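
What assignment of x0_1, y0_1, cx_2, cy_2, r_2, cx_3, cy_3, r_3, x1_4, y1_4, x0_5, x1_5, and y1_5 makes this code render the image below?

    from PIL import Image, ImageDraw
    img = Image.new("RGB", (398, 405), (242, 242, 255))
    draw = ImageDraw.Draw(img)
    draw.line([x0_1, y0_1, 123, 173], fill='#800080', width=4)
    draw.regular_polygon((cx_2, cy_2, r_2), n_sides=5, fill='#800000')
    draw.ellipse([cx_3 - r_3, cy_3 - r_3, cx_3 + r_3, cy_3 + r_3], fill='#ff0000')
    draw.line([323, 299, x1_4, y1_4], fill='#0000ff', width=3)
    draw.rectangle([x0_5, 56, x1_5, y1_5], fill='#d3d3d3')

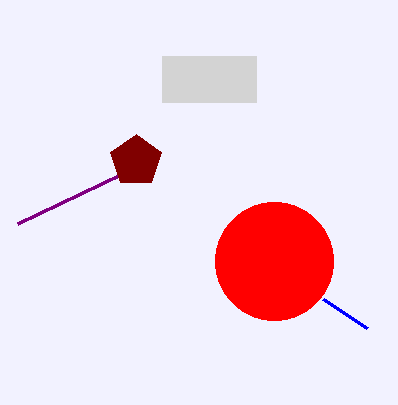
x0_1 = 18; y0_1 = 223; cx_2 = 136; cy_2 = 161; r_2 = 27; cx_3 = 274; cy_3 = 261; r_3 = 59; x1_4 = 367; y1_4 = 328; x0_5 = 162; x1_5 = 256; y1_5 = 102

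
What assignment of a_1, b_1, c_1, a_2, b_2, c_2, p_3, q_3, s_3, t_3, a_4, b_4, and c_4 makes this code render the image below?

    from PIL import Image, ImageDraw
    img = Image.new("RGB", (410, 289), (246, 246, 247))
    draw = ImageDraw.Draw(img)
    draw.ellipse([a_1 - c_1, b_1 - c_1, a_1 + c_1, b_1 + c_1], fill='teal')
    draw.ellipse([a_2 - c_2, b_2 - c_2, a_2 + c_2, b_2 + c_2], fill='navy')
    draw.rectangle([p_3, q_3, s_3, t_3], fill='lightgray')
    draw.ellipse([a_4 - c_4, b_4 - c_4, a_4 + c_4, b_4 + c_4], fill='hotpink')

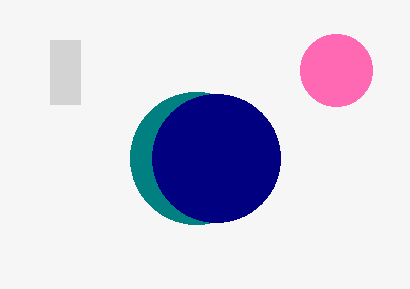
a_1 = 196
b_1 = 158
c_1 = 66
a_2 = 216
b_2 = 158
c_2 = 64
p_3 = 50
q_3 = 40
s_3 = 80
t_3 = 104
a_4 = 336
b_4 = 70
c_4 = 36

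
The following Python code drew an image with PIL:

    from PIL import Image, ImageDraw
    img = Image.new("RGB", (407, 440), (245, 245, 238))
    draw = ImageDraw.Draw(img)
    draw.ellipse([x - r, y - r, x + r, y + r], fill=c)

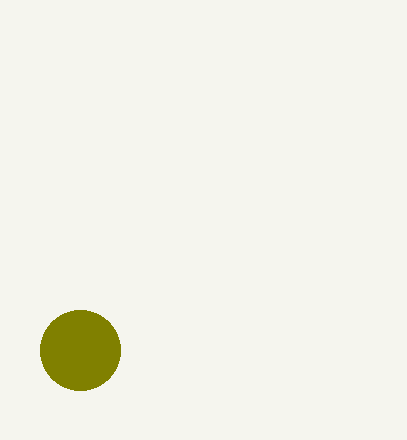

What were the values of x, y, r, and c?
x = 80
y = 350
r = 40
c = 'olive'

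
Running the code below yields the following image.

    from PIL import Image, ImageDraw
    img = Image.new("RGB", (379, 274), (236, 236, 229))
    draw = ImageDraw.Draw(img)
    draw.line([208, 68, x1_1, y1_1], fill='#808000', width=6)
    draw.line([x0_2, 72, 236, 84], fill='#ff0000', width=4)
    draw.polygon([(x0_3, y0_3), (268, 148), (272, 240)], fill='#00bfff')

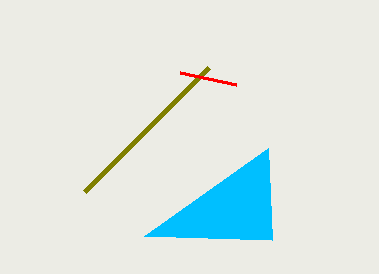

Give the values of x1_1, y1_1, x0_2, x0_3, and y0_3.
x1_1 = 84; y1_1 = 192; x0_2 = 180; x0_3 = 144; y0_3 = 236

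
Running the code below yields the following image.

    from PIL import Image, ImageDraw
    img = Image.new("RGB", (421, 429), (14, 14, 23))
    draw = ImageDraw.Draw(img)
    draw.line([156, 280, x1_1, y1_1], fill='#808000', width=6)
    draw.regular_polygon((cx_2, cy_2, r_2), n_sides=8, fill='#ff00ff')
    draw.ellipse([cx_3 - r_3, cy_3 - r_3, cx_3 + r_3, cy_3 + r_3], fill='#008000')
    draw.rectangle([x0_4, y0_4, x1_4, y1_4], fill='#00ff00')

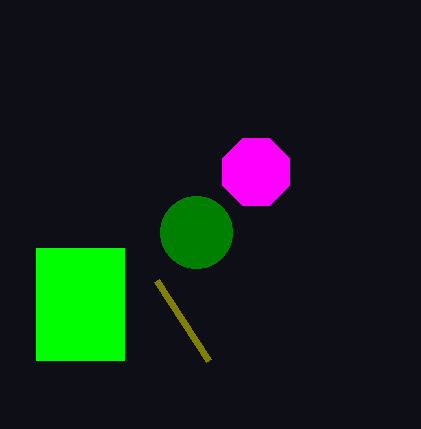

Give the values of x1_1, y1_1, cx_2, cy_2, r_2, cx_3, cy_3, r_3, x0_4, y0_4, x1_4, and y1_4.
x1_1 = 208; y1_1 = 360; cx_2 = 256; cy_2 = 172; r_2 = 36; cx_3 = 196; cy_3 = 232; r_3 = 36; x0_4 = 36; y0_4 = 248; x1_4 = 124; y1_4 = 360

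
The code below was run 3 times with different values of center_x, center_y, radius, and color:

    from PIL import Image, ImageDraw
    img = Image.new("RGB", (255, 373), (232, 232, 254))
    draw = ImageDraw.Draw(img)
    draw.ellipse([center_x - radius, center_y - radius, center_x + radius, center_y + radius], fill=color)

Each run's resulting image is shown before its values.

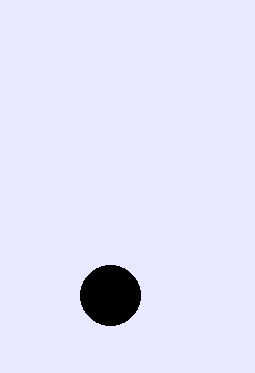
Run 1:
center_x = 110, center_y = 295, radius = 30, color = 'black'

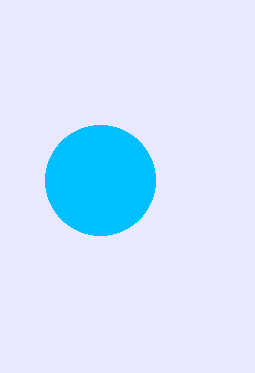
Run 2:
center_x = 100, center_y = 180, radius = 55, color = 'deepskyblue'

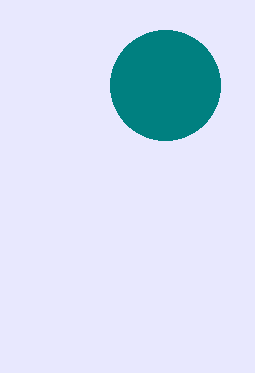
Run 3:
center_x = 165
center_y = 85
radius = 55
color = 'teal'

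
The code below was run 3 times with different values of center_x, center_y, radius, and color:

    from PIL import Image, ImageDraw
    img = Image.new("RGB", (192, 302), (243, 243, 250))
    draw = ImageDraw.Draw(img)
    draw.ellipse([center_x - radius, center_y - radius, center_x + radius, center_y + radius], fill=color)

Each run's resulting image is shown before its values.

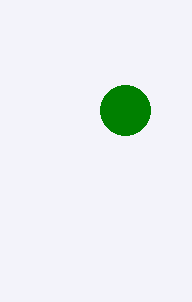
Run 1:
center_x = 125; center_y = 110; radius = 25; color = 'green'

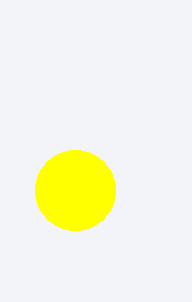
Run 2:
center_x = 75, center_y = 190, radius = 40, color = 'yellow'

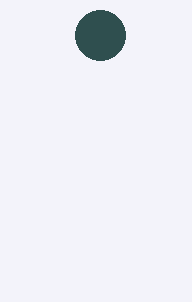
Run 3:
center_x = 100; center_y = 35; radius = 25; color = 'darkslategray'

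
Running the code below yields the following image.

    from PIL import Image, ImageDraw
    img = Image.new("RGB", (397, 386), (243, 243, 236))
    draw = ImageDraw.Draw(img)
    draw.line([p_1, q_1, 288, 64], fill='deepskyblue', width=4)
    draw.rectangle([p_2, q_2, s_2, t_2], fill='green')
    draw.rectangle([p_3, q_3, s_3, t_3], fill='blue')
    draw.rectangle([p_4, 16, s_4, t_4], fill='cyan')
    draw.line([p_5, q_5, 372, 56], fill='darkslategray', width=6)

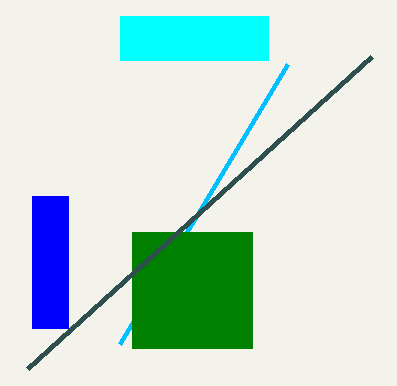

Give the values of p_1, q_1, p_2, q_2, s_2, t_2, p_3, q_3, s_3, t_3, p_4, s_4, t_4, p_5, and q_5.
p_1 = 120
q_1 = 344
p_2 = 132
q_2 = 232
s_2 = 252
t_2 = 348
p_3 = 32
q_3 = 196
s_3 = 68
t_3 = 328
p_4 = 120
s_4 = 268
t_4 = 60
p_5 = 28
q_5 = 368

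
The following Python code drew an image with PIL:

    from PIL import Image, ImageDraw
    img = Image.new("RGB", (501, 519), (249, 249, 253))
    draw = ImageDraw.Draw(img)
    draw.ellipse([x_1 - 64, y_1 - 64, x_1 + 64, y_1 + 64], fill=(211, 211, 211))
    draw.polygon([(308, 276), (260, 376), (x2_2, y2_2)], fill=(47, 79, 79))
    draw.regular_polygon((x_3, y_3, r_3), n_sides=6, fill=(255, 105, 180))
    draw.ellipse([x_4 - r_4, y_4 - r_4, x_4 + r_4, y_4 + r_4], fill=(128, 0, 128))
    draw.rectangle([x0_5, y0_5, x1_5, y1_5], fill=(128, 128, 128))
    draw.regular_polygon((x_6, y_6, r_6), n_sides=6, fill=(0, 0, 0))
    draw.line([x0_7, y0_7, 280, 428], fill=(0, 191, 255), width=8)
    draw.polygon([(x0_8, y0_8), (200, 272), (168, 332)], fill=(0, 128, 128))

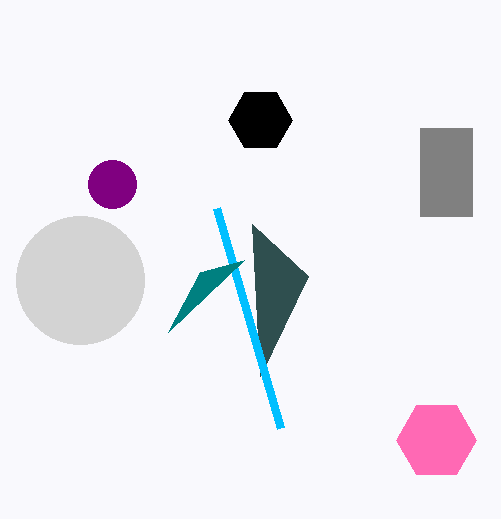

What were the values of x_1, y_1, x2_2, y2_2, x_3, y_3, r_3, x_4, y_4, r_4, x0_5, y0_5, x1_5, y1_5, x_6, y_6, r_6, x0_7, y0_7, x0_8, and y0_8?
x_1 = 80; y_1 = 280; x2_2 = 252; y2_2 = 224; x_3 = 436; y_3 = 440; r_3 = 40; x_4 = 112; y_4 = 184; r_4 = 24; x0_5 = 420; y0_5 = 128; x1_5 = 472; y1_5 = 216; x_6 = 260; y_6 = 120; r_6 = 32; x0_7 = 216; y0_7 = 208; x0_8 = 244; y0_8 = 260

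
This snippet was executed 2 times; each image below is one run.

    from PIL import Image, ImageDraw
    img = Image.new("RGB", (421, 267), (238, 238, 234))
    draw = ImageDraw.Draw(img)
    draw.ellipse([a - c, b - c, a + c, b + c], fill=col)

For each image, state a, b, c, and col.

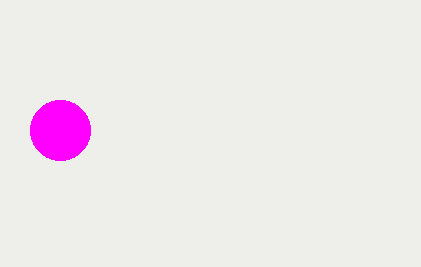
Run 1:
a = 60, b = 130, c = 30, col = 'magenta'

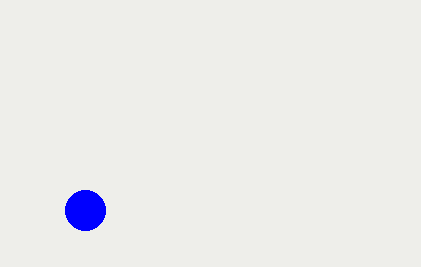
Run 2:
a = 85, b = 210, c = 20, col = 'blue'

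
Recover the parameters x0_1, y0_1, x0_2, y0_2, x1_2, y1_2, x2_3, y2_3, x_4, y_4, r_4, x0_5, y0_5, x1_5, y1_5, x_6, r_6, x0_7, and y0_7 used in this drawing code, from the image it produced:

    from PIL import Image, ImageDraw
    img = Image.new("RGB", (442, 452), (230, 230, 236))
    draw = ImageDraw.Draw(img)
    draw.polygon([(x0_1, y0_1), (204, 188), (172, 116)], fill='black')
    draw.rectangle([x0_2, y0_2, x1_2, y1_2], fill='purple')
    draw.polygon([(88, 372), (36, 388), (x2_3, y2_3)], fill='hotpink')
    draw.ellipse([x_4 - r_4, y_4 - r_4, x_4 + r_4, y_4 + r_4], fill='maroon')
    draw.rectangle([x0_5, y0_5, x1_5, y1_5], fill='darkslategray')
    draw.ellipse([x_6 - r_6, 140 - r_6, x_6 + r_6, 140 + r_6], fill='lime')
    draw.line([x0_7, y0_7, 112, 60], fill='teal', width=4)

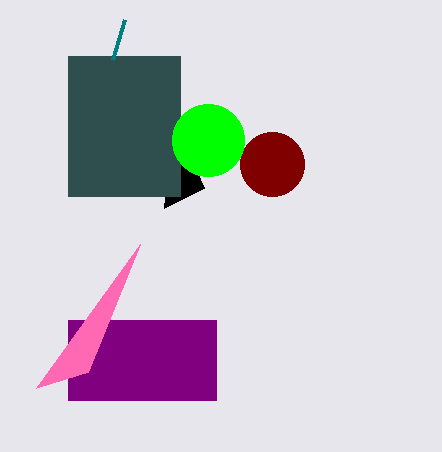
x0_1 = 164; y0_1 = 208; x0_2 = 68; y0_2 = 320; x1_2 = 216; y1_2 = 400; x2_3 = 140; y2_3 = 244; x_4 = 272; y_4 = 164; r_4 = 32; x0_5 = 68; y0_5 = 56; x1_5 = 180; y1_5 = 196; x_6 = 208; r_6 = 36; x0_7 = 124; y0_7 = 20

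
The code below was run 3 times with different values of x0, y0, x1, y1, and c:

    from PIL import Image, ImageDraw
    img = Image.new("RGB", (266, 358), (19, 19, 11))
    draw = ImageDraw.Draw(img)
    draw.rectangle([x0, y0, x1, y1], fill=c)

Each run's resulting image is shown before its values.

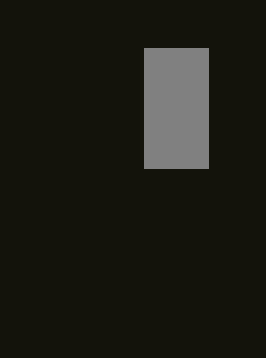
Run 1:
x0 = 144; y0 = 48; x1 = 208; y1 = 168; c = 'gray'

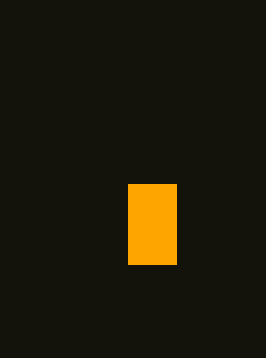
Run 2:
x0 = 128
y0 = 184
x1 = 176
y1 = 264
c = 'orange'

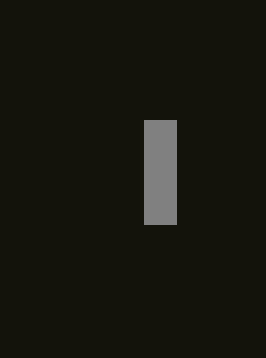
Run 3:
x0 = 144; y0 = 120; x1 = 176; y1 = 224; c = 'gray'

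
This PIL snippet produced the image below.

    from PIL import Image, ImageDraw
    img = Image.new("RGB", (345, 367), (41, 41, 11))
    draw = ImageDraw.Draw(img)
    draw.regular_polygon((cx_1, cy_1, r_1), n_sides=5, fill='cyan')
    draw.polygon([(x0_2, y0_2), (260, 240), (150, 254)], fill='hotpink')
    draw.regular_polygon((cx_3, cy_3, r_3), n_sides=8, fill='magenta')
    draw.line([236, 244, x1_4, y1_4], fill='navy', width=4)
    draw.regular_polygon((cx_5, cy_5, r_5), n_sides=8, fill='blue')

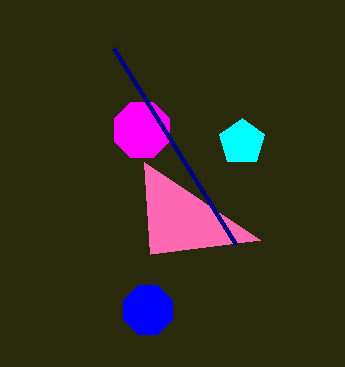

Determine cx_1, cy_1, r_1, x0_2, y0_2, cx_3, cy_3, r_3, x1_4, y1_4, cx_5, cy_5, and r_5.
cx_1 = 242
cy_1 = 142
r_1 = 24
x0_2 = 144
y0_2 = 162
cx_3 = 142
cy_3 = 130
r_3 = 30
x1_4 = 114
y1_4 = 48
cx_5 = 148
cy_5 = 310
r_5 = 26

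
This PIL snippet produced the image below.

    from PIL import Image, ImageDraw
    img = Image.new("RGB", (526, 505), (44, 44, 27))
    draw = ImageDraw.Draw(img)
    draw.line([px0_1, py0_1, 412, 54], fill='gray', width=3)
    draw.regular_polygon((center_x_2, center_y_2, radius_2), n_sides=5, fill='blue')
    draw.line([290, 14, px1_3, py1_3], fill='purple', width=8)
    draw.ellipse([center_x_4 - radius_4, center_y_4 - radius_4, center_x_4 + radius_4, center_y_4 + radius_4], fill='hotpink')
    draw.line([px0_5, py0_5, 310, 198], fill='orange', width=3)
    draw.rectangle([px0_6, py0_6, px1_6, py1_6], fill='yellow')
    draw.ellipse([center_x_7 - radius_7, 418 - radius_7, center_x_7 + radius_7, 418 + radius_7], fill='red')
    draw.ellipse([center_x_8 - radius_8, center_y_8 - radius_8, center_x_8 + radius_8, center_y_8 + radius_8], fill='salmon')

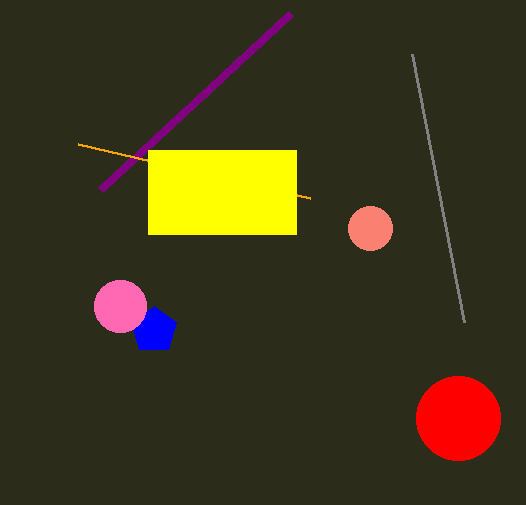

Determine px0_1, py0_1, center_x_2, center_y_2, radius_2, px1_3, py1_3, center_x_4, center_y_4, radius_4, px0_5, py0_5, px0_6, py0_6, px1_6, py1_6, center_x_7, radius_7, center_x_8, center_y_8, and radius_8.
px0_1 = 464, py0_1 = 322, center_x_2 = 154, center_y_2 = 330, radius_2 = 24, px1_3 = 100, py1_3 = 190, center_x_4 = 120, center_y_4 = 306, radius_4 = 26, px0_5 = 78, py0_5 = 144, px0_6 = 148, py0_6 = 150, px1_6 = 296, py1_6 = 234, center_x_7 = 458, radius_7 = 42, center_x_8 = 370, center_y_8 = 228, radius_8 = 22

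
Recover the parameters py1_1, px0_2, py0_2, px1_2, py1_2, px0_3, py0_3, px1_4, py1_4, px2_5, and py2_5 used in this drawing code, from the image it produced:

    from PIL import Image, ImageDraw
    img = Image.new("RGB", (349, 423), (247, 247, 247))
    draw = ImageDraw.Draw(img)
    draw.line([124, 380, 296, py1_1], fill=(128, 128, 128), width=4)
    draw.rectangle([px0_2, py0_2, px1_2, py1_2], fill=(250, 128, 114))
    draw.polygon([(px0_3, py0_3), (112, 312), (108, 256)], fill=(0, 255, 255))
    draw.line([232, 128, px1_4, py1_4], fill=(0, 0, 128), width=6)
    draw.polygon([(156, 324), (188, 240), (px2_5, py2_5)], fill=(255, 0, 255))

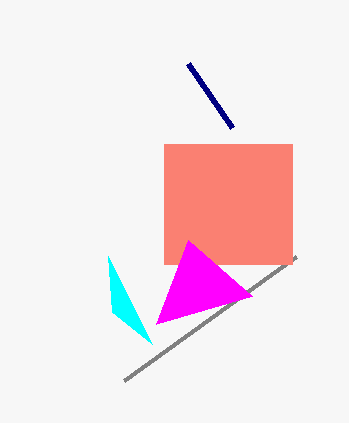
py1_1 = 256; px0_2 = 164; py0_2 = 144; px1_2 = 292; py1_2 = 264; px0_3 = 152; py0_3 = 344; px1_4 = 188; py1_4 = 64; px2_5 = 252; py2_5 = 296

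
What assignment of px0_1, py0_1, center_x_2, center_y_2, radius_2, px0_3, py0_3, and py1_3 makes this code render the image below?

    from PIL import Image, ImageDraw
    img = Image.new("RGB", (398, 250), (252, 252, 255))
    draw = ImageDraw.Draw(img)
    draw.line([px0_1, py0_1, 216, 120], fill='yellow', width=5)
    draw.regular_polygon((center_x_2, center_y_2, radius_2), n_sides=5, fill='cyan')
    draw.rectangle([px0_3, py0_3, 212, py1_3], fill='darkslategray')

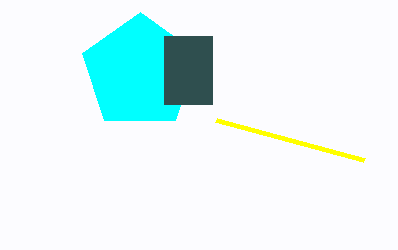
px0_1 = 364
py0_1 = 160
center_x_2 = 140
center_y_2 = 72
radius_2 = 60
px0_3 = 164
py0_3 = 36
py1_3 = 104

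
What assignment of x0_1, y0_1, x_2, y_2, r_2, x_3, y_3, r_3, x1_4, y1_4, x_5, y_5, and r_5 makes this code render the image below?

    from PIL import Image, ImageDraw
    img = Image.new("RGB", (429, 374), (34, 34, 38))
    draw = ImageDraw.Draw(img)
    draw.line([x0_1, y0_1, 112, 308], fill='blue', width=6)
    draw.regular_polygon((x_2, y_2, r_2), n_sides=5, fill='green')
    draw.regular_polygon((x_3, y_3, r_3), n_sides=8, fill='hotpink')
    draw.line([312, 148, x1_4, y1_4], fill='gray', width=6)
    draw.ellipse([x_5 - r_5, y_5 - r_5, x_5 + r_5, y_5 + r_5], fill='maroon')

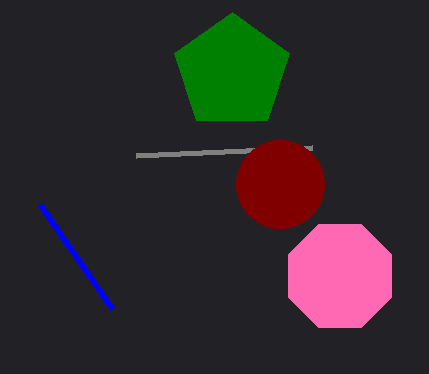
x0_1 = 40, y0_1 = 204, x_2 = 232, y_2 = 72, r_2 = 60, x_3 = 340, y_3 = 276, r_3 = 56, x1_4 = 136, y1_4 = 156, x_5 = 280, y_5 = 184, r_5 = 44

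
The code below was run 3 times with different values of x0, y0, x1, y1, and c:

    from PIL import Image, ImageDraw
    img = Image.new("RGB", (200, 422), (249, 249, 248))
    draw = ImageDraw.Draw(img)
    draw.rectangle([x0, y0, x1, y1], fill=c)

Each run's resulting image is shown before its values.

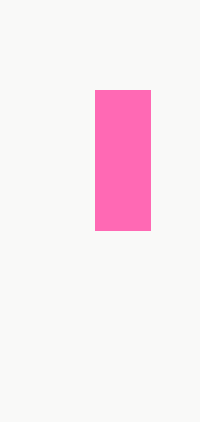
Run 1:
x0 = 95, y0 = 90, x1 = 150, y1 = 230, c = 'hotpink'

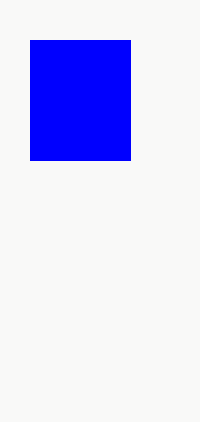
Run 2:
x0 = 30; y0 = 40; x1 = 130; y1 = 160; c = 'blue'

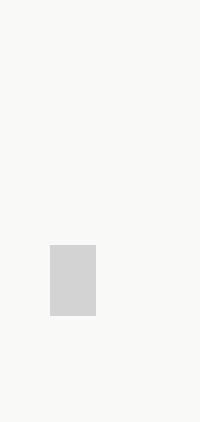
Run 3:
x0 = 50, y0 = 245, x1 = 95, y1 = 315, c = 'lightgray'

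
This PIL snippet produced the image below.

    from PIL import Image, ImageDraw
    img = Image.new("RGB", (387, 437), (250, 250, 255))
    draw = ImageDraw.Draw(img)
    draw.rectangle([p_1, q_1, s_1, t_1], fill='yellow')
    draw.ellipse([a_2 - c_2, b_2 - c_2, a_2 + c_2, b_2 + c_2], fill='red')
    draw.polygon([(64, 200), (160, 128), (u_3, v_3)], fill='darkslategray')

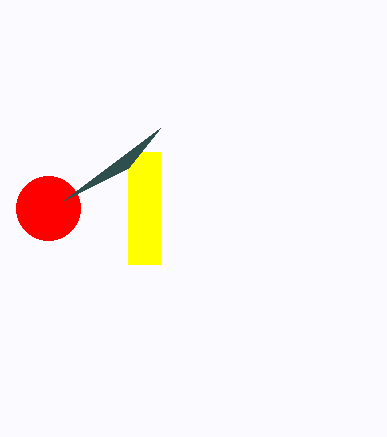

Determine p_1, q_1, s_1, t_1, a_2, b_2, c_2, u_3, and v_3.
p_1 = 128
q_1 = 152
s_1 = 160
t_1 = 264
a_2 = 48
b_2 = 208
c_2 = 32
u_3 = 128
v_3 = 168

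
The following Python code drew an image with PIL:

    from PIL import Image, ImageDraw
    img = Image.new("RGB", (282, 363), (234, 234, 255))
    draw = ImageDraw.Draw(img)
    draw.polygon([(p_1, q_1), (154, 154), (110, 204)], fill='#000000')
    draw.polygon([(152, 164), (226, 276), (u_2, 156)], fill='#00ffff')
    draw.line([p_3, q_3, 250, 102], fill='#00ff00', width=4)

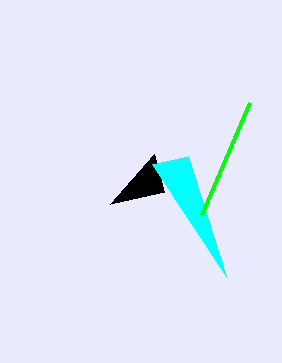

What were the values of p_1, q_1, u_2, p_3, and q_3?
p_1 = 164
q_1 = 192
u_2 = 188
p_3 = 202
q_3 = 214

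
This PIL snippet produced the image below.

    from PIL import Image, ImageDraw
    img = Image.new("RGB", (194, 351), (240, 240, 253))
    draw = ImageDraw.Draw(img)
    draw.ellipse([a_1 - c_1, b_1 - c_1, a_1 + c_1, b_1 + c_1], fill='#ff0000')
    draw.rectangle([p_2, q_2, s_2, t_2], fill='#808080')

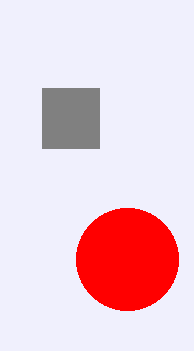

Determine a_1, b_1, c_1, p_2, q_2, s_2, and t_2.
a_1 = 127
b_1 = 259
c_1 = 51
p_2 = 42
q_2 = 88
s_2 = 99
t_2 = 148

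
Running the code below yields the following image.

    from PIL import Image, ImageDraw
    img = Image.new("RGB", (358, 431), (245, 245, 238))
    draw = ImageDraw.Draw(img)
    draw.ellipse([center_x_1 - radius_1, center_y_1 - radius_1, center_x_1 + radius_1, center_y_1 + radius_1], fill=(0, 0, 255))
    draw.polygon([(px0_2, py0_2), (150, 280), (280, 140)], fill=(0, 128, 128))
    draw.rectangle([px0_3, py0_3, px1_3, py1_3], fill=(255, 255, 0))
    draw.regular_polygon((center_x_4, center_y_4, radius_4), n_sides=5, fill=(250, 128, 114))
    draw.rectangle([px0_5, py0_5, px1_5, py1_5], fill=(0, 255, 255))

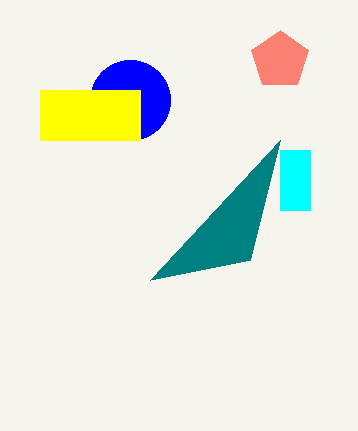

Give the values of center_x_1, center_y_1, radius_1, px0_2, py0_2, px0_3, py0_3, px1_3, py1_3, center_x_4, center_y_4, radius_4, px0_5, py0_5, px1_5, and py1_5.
center_x_1 = 130, center_y_1 = 100, radius_1 = 40, px0_2 = 250, py0_2 = 260, px0_3 = 40, py0_3 = 90, px1_3 = 140, py1_3 = 140, center_x_4 = 280, center_y_4 = 60, radius_4 = 30, px0_5 = 280, py0_5 = 150, px1_5 = 310, py1_5 = 210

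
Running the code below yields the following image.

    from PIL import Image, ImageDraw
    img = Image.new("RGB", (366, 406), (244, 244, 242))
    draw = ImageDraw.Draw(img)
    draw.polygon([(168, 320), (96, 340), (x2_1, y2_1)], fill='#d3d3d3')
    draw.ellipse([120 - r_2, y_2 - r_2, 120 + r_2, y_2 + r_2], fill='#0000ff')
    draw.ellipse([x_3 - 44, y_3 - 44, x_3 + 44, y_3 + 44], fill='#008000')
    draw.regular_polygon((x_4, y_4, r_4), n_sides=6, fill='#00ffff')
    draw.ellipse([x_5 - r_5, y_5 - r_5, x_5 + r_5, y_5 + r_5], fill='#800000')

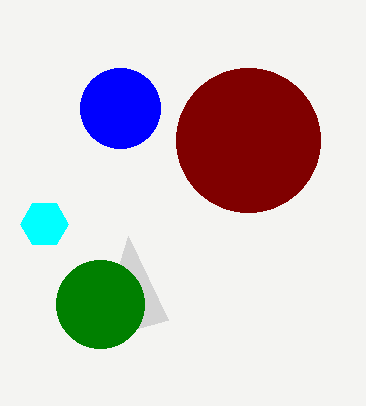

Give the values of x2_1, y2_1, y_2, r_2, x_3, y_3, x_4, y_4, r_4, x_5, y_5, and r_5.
x2_1 = 128, y2_1 = 236, y_2 = 108, r_2 = 40, x_3 = 100, y_3 = 304, x_4 = 44, y_4 = 224, r_4 = 24, x_5 = 248, y_5 = 140, r_5 = 72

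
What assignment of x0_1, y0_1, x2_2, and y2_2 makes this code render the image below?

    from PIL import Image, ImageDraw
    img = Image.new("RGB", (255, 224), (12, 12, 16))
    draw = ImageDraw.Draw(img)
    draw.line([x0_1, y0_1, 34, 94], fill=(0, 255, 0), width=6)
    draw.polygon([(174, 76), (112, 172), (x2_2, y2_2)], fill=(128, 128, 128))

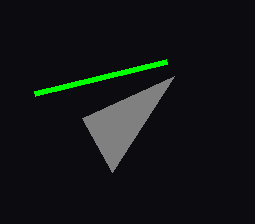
x0_1 = 166
y0_1 = 62
x2_2 = 82
y2_2 = 118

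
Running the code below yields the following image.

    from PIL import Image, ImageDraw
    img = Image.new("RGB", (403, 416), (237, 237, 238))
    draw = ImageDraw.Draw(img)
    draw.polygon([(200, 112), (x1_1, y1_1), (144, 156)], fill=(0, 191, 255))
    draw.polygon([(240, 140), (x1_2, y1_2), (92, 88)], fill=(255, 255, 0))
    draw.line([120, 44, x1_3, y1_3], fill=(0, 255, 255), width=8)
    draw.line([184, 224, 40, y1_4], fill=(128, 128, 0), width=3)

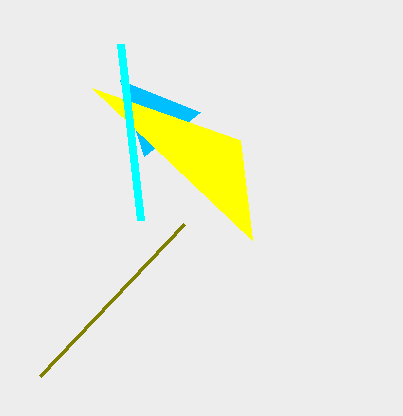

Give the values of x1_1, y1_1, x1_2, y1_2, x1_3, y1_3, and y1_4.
x1_1 = 120
y1_1 = 80
x1_2 = 252
y1_2 = 240
x1_3 = 140
y1_3 = 220
y1_4 = 376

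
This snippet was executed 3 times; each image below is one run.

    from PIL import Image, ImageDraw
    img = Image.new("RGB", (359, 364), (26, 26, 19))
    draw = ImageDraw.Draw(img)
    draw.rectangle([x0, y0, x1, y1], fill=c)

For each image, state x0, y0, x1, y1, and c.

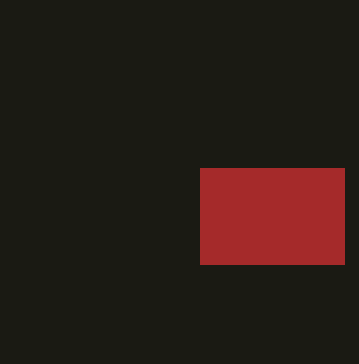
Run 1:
x0 = 200
y0 = 168
x1 = 344
y1 = 264
c = 'brown'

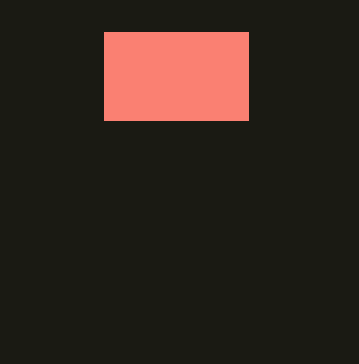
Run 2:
x0 = 104, y0 = 32, x1 = 248, y1 = 120, c = 'salmon'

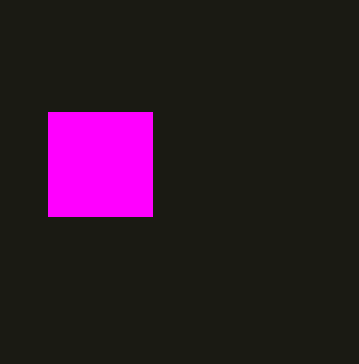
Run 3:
x0 = 48
y0 = 112
x1 = 152
y1 = 216
c = 'magenta'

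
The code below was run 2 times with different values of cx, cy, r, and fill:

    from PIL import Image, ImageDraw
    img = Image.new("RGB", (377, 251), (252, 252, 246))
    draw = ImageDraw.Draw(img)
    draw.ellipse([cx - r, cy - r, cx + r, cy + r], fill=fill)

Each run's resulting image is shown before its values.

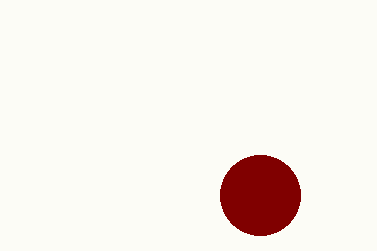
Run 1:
cx = 260
cy = 195
r = 40
fill = 'maroon'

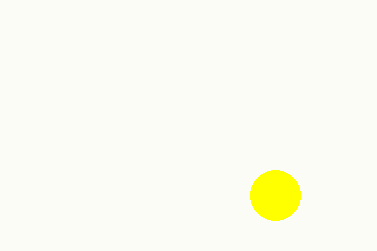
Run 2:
cx = 275
cy = 195
r = 25
fill = 'yellow'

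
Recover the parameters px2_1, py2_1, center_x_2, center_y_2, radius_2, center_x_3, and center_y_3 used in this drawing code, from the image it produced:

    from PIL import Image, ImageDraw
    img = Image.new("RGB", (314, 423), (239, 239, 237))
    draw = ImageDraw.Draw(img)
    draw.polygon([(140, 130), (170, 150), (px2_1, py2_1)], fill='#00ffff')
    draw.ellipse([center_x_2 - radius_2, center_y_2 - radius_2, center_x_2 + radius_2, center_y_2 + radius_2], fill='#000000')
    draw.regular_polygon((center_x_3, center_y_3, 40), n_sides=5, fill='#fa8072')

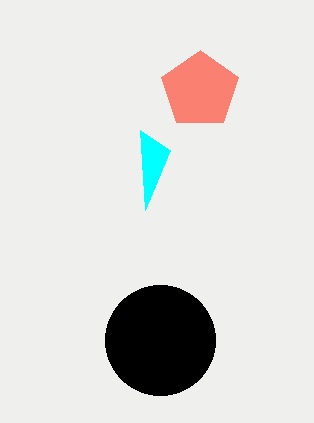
px2_1 = 145; py2_1 = 210; center_x_2 = 160; center_y_2 = 340; radius_2 = 55; center_x_3 = 200; center_y_3 = 90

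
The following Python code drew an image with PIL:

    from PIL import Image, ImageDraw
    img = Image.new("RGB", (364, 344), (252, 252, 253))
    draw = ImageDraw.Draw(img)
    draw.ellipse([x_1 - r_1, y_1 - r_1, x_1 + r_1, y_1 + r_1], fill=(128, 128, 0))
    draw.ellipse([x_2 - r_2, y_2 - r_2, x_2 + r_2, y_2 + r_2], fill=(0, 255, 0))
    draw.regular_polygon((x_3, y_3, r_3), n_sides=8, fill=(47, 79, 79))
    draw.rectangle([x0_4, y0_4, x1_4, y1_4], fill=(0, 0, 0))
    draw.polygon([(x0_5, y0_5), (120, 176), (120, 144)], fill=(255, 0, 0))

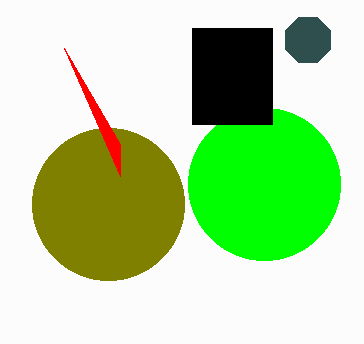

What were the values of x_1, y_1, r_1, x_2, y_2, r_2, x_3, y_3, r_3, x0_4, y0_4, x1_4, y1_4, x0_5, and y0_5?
x_1 = 108; y_1 = 204; r_1 = 76; x_2 = 264; y_2 = 184; r_2 = 76; x_3 = 308; y_3 = 40; r_3 = 24; x0_4 = 192; y0_4 = 28; x1_4 = 272; y1_4 = 124; x0_5 = 64; y0_5 = 48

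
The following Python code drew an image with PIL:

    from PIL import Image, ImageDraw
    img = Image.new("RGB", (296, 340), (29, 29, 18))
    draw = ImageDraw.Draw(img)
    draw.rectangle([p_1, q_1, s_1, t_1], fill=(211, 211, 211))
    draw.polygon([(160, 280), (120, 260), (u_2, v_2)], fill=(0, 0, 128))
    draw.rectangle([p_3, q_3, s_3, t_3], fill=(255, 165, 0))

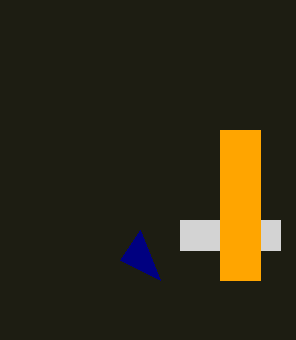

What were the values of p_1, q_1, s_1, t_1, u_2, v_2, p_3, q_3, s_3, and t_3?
p_1 = 180; q_1 = 220; s_1 = 280; t_1 = 250; u_2 = 140; v_2 = 230; p_3 = 220; q_3 = 130; s_3 = 260; t_3 = 280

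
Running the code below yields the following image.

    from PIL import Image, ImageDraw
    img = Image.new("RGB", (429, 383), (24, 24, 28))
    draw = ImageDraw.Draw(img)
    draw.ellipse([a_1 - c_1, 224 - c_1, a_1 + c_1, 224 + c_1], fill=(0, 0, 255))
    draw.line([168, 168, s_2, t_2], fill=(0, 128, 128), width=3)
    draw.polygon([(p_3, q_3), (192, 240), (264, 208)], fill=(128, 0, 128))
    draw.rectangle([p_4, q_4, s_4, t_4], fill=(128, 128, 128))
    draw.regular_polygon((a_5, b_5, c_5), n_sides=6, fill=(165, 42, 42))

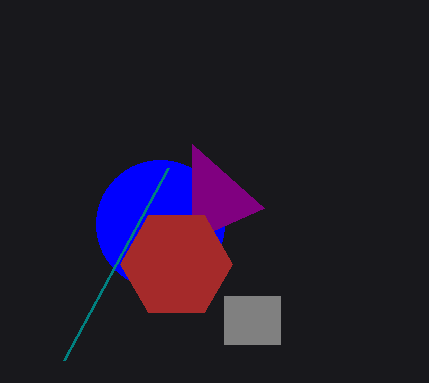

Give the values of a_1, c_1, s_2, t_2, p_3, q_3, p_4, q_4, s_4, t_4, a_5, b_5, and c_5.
a_1 = 160
c_1 = 64
s_2 = 64
t_2 = 360
p_3 = 192
q_3 = 144
p_4 = 224
q_4 = 296
s_4 = 280
t_4 = 344
a_5 = 176
b_5 = 264
c_5 = 56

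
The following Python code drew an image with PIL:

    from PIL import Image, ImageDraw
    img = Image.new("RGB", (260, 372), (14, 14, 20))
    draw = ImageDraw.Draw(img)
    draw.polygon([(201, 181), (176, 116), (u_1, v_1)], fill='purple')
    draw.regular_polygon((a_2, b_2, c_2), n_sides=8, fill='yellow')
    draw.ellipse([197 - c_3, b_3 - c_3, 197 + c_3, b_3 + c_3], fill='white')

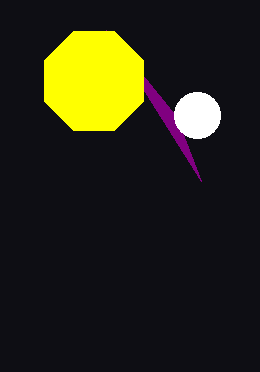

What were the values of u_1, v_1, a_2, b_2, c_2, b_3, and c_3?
u_1 = 106; v_1 = 30; a_2 = 94; b_2 = 81; c_2 = 54; b_3 = 115; c_3 = 23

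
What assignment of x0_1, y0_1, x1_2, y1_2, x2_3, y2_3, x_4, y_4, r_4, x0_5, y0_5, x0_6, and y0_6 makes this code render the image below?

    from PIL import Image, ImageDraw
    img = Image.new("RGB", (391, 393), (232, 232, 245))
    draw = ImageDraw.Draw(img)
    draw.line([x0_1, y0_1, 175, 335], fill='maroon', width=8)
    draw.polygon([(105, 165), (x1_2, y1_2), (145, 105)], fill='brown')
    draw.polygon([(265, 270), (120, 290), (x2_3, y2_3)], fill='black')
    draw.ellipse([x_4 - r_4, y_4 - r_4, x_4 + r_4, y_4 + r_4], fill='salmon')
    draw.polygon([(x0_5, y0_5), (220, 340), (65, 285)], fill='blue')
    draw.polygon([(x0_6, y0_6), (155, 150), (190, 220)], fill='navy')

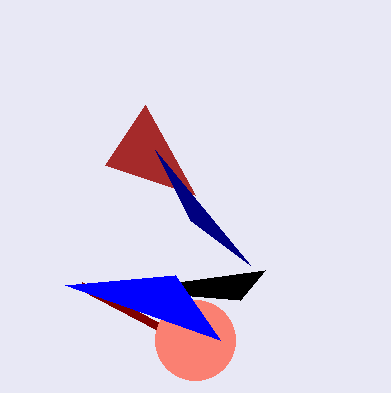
x0_1 = 80, y0_1 = 285, x1_2 = 195, y1_2 = 195, x2_3 = 240, y2_3 = 300, x_4 = 195, y_4 = 340, r_4 = 40, x0_5 = 175, y0_5 = 275, x0_6 = 250, y0_6 = 265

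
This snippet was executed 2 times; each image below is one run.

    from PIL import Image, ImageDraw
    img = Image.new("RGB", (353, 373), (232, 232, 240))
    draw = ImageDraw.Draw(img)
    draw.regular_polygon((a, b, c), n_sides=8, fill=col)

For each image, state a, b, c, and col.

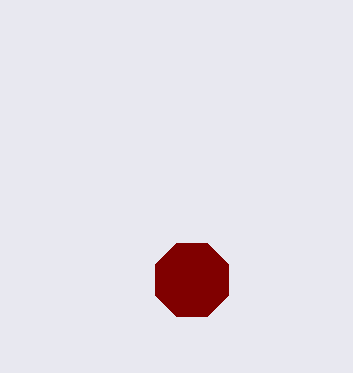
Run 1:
a = 192; b = 280; c = 40; col = 'maroon'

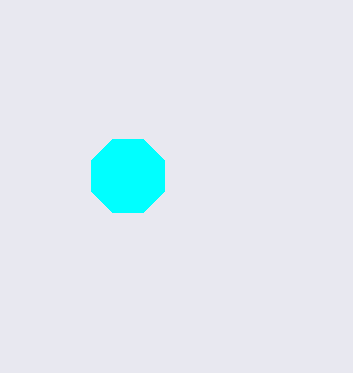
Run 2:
a = 128, b = 176, c = 40, col = 'cyan'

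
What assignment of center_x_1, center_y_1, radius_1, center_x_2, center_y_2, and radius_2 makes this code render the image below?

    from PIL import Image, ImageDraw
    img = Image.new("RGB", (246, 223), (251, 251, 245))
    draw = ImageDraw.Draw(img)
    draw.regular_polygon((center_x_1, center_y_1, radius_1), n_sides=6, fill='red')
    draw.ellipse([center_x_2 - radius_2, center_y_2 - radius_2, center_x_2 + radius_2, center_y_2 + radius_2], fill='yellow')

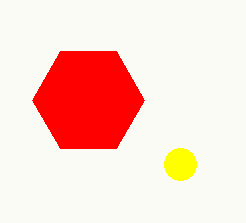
center_x_1 = 88, center_y_1 = 100, radius_1 = 56, center_x_2 = 180, center_y_2 = 164, radius_2 = 16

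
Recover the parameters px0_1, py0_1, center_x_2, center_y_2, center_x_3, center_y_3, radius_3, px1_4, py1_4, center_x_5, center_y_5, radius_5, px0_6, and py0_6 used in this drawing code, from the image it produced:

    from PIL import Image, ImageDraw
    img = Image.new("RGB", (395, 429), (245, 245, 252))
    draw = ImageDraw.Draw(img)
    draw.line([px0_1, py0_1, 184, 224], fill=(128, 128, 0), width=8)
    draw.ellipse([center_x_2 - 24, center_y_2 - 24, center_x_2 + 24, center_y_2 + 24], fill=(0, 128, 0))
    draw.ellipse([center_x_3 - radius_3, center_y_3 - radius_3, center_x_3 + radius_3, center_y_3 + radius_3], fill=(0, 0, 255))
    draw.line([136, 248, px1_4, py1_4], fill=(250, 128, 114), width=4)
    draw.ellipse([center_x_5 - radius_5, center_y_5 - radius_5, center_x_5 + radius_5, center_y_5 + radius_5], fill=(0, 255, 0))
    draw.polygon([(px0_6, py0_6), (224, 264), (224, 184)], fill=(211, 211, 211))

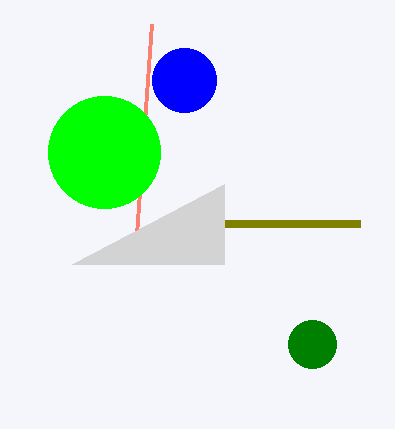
px0_1 = 360
py0_1 = 224
center_x_2 = 312
center_y_2 = 344
center_x_3 = 184
center_y_3 = 80
radius_3 = 32
px1_4 = 152
py1_4 = 24
center_x_5 = 104
center_y_5 = 152
radius_5 = 56
px0_6 = 72
py0_6 = 264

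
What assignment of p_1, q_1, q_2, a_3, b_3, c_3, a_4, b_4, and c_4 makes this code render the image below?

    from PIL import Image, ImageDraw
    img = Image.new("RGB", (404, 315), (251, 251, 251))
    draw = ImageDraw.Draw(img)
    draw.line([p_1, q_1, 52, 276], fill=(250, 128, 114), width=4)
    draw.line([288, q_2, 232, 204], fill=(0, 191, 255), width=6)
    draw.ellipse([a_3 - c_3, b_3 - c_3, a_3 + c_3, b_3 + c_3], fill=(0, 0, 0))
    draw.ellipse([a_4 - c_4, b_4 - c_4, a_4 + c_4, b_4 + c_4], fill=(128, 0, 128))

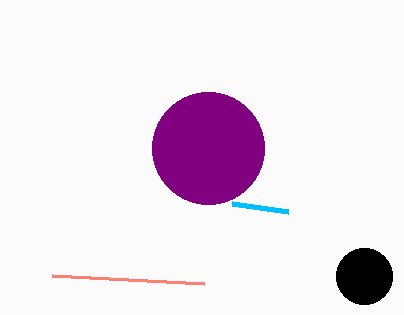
p_1 = 204; q_1 = 284; q_2 = 212; a_3 = 364; b_3 = 276; c_3 = 28; a_4 = 208; b_4 = 148; c_4 = 56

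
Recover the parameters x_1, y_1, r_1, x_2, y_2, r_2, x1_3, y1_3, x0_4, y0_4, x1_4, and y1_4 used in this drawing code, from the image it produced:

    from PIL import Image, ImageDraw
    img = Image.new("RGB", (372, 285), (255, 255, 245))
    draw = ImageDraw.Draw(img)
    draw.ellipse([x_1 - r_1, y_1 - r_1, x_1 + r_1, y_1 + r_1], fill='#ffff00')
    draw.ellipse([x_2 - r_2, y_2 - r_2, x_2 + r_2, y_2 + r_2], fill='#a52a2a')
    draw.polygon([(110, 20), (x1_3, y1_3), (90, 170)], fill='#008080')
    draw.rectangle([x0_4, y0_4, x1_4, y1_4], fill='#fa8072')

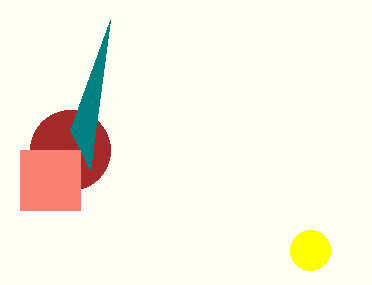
x_1 = 310, y_1 = 250, r_1 = 20, x_2 = 70, y_2 = 150, r_2 = 40, x1_3 = 70, y1_3 = 130, x0_4 = 20, y0_4 = 150, x1_4 = 80, y1_4 = 210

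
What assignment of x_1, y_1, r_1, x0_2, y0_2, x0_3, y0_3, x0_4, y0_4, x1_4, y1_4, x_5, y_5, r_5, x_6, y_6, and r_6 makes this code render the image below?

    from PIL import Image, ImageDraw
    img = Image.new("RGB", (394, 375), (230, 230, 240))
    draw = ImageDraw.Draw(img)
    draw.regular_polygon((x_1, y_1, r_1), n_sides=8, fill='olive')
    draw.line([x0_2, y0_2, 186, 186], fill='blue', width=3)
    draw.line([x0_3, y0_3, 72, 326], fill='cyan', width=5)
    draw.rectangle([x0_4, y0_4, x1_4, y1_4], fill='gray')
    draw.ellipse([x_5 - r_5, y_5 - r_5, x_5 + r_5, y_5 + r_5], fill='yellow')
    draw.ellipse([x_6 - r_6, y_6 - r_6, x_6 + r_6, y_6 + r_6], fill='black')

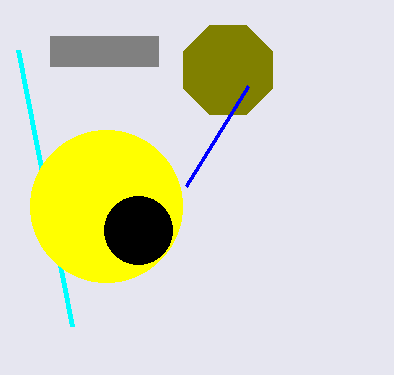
x_1 = 228; y_1 = 70; r_1 = 48; x0_2 = 248; y0_2 = 86; x0_3 = 18; y0_3 = 50; x0_4 = 50; y0_4 = 36; x1_4 = 158; y1_4 = 66; x_5 = 106; y_5 = 206; r_5 = 76; x_6 = 138; y_6 = 230; r_6 = 34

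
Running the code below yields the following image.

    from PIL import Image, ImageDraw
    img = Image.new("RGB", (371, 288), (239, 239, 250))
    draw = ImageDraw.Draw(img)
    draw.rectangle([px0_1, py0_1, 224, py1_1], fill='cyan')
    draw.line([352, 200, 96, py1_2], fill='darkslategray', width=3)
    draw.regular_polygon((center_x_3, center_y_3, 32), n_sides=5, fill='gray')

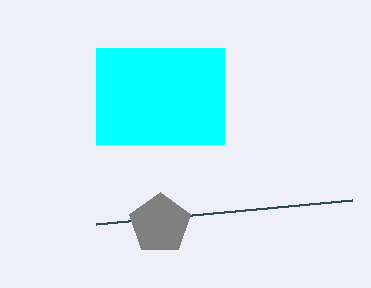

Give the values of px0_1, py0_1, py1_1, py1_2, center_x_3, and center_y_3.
px0_1 = 96, py0_1 = 48, py1_1 = 144, py1_2 = 224, center_x_3 = 160, center_y_3 = 224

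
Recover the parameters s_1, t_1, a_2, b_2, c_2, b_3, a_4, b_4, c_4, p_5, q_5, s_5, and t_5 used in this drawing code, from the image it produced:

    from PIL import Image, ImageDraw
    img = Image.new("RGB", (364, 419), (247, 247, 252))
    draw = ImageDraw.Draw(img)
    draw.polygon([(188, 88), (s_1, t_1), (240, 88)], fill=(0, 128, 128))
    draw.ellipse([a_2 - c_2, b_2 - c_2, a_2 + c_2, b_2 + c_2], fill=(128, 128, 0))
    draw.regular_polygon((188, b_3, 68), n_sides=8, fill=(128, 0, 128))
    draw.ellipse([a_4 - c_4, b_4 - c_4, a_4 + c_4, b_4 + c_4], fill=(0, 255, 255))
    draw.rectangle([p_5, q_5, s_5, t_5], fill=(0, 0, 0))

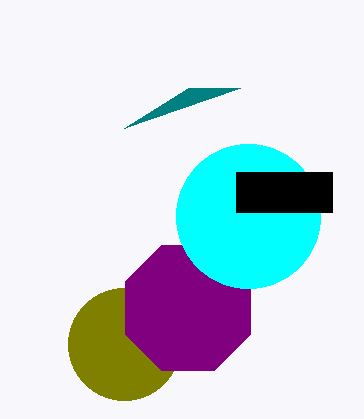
s_1 = 124; t_1 = 128; a_2 = 124; b_2 = 344; c_2 = 56; b_3 = 308; a_4 = 248; b_4 = 216; c_4 = 72; p_5 = 236; q_5 = 172; s_5 = 332; t_5 = 212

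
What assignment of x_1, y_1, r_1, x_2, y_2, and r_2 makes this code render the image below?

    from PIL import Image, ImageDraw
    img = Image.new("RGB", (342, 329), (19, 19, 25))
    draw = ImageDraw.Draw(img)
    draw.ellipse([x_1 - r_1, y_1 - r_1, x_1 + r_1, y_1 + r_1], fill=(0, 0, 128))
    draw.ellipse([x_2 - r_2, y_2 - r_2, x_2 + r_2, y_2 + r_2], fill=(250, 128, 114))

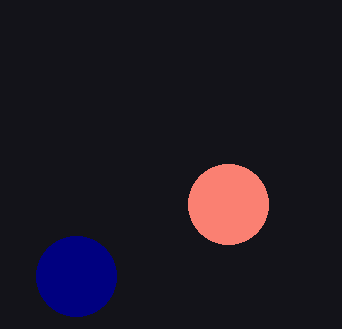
x_1 = 76; y_1 = 276; r_1 = 40; x_2 = 228; y_2 = 204; r_2 = 40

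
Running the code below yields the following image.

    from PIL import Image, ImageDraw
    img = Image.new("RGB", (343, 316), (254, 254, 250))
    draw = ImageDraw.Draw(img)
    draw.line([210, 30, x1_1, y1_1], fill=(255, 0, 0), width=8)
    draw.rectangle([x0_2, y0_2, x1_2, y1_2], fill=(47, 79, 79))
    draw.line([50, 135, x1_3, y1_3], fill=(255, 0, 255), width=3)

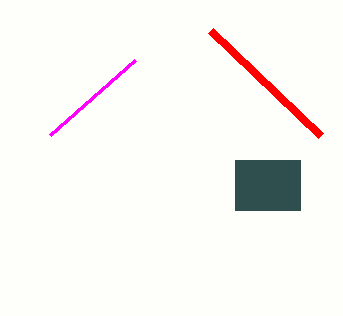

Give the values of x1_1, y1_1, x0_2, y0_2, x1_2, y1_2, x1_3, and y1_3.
x1_1 = 320
y1_1 = 135
x0_2 = 235
y0_2 = 160
x1_2 = 300
y1_2 = 210
x1_3 = 135
y1_3 = 60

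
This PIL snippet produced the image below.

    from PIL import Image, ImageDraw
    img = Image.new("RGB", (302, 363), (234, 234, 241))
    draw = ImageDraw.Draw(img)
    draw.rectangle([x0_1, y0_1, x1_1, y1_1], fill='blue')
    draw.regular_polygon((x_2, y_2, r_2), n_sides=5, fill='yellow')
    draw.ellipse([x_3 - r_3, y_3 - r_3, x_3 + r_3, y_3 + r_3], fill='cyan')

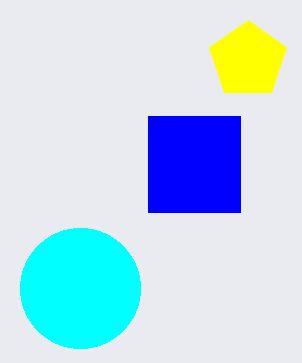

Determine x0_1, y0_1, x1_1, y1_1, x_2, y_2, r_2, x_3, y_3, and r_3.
x0_1 = 148; y0_1 = 116; x1_1 = 240; y1_1 = 212; x_2 = 248; y_2 = 60; r_2 = 40; x_3 = 80; y_3 = 288; r_3 = 60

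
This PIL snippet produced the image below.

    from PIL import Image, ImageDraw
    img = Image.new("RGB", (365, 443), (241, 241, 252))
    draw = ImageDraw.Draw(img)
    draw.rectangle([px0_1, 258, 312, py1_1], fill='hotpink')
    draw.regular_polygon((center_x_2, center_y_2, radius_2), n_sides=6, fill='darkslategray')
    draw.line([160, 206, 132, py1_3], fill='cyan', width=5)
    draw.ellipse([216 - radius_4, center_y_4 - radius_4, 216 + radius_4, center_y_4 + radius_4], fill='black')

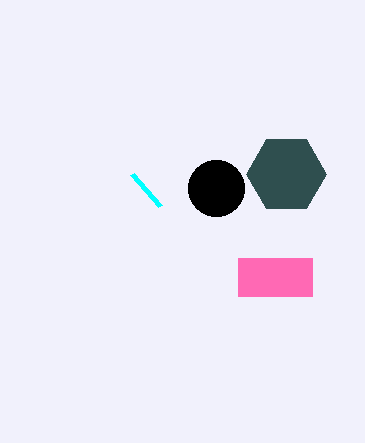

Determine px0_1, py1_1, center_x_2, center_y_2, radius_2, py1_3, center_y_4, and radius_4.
px0_1 = 238
py1_1 = 296
center_x_2 = 286
center_y_2 = 174
radius_2 = 40
py1_3 = 174
center_y_4 = 188
radius_4 = 28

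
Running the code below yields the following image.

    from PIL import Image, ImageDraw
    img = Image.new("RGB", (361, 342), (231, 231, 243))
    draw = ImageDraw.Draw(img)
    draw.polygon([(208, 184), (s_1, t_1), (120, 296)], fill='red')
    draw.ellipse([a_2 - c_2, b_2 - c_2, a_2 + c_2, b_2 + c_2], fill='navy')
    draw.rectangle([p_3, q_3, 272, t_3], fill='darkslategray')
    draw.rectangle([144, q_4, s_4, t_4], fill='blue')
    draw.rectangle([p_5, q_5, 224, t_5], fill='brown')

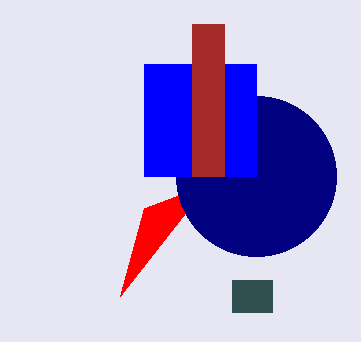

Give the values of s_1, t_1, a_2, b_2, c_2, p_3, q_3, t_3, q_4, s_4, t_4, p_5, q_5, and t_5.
s_1 = 144
t_1 = 208
a_2 = 256
b_2 = 176
c_2 = 80
p_3 = 232
q_3 = 280
t_3 = 312
q_4 = 64
s_4 = 256
t_4 = 176
p_5 = 192
q_5 = 24
t_5 = 176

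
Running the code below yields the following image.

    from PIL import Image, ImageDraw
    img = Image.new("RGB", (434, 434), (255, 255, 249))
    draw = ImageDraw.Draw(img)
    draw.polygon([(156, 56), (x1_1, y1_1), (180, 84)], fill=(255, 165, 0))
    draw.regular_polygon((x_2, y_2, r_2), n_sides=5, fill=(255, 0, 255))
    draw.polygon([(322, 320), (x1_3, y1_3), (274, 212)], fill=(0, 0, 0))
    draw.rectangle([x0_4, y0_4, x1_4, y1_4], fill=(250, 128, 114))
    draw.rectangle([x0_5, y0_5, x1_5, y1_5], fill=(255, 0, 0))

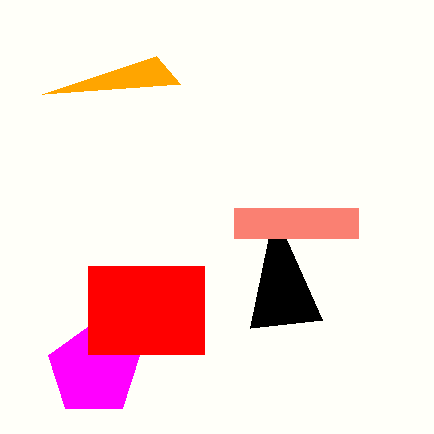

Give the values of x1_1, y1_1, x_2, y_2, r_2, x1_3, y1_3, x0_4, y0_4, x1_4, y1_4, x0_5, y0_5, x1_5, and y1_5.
x1_1 = 42; y1_1 = 94; x_2 = 94; y_2 = 370; r_2 = 48; x1_3 = 250; y1_3 = 328; x0_4 = 234; y0_4 = 208; x1_4 = 358; y1_4 = 238; x0_5 = 88; y0_5 = 266; x1_5 = 204; y1_5 = 354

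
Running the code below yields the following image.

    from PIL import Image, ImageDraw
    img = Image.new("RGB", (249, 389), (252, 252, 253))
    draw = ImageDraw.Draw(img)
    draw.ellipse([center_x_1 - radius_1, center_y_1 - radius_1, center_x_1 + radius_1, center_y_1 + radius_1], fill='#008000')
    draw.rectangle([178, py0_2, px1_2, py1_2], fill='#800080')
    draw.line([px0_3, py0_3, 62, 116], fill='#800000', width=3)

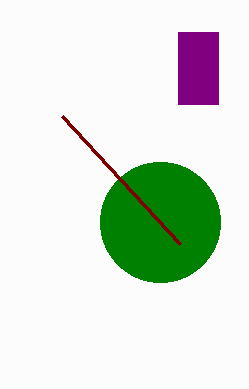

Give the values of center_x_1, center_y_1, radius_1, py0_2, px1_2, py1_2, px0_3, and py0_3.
center_x_1 = 160; center_y_1 = 222; radius_1 = 60; py0_2 = 32; px1_2 = 218; py1_2 = 104; px0_3 = 180; py0_3 = 244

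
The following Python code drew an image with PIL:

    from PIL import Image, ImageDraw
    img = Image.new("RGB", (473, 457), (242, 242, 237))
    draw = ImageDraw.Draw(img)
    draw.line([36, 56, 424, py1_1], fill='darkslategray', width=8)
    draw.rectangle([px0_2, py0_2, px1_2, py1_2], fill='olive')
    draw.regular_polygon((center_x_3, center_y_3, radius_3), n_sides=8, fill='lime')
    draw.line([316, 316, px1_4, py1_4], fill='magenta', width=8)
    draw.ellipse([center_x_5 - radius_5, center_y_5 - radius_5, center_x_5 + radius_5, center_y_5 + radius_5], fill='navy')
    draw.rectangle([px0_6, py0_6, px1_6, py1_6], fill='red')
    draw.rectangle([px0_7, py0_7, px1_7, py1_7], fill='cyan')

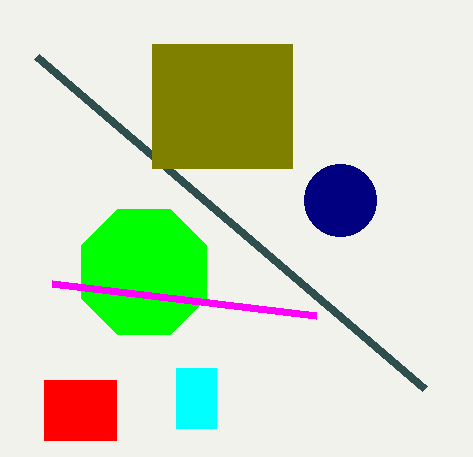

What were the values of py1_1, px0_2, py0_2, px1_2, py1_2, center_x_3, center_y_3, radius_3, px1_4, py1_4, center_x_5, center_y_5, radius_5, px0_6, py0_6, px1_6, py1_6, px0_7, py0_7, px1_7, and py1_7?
py1_1 = 388, px0_2 = 152, py0_2 = 44, px1_2 = 292, py1_2 = 168, center_x_3 = 144, center_y_3 = 272, radius_3 = 68, px1_4 = 52, py1_4 = 284, center_x_5 = 340, center_y_5 = 200, radius_5 = 36, px0_6 = 44, py0_6 = 380, px1_6 = 116, py1_6 = 440, px0_7 = 176, py0_7 = 368, px1_7 = 216, py1_7 = 428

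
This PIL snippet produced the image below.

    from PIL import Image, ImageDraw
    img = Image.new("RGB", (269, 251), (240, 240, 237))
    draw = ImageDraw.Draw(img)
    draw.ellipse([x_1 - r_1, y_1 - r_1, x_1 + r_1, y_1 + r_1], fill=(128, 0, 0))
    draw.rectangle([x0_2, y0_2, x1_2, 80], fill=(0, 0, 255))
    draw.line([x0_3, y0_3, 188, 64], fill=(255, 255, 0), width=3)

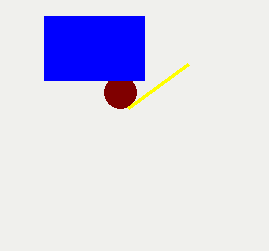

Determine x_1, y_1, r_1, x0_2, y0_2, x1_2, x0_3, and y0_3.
x_1 = 120, y_1 = 92, r_1 = 16, x0_2 = 44, y0_2 = 16, x1_2 = 144, x0_3 = 128, y0_3 = 108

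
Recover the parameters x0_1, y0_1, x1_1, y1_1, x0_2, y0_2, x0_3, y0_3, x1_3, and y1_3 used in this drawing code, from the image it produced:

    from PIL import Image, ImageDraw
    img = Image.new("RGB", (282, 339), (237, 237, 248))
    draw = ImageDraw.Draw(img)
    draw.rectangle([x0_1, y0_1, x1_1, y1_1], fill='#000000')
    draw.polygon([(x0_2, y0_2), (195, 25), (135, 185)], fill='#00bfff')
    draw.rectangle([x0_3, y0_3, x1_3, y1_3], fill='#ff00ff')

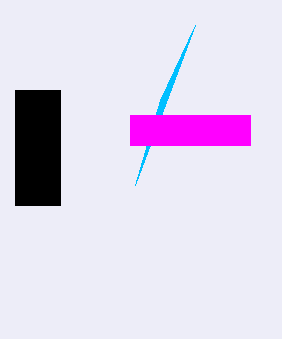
x0_1 = 15; y0_1 = 90; x1_1 = 60; y1_1 = 205; x0_2 = 160; y0_2 = 100; x0_3 = 130; y0_3 = 115; x1_3 = 250; y1_3 = 145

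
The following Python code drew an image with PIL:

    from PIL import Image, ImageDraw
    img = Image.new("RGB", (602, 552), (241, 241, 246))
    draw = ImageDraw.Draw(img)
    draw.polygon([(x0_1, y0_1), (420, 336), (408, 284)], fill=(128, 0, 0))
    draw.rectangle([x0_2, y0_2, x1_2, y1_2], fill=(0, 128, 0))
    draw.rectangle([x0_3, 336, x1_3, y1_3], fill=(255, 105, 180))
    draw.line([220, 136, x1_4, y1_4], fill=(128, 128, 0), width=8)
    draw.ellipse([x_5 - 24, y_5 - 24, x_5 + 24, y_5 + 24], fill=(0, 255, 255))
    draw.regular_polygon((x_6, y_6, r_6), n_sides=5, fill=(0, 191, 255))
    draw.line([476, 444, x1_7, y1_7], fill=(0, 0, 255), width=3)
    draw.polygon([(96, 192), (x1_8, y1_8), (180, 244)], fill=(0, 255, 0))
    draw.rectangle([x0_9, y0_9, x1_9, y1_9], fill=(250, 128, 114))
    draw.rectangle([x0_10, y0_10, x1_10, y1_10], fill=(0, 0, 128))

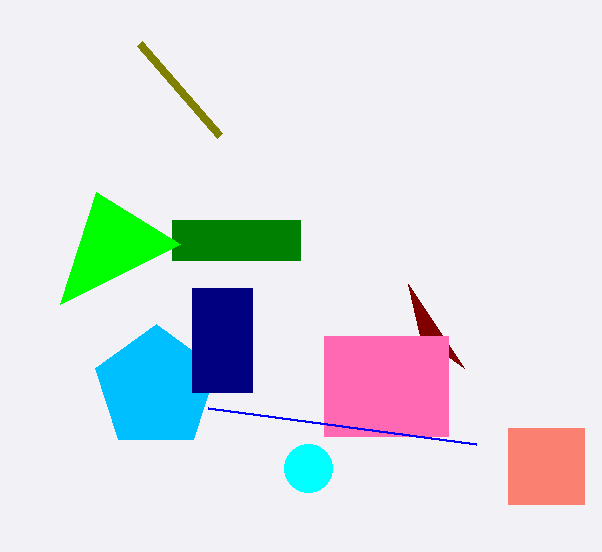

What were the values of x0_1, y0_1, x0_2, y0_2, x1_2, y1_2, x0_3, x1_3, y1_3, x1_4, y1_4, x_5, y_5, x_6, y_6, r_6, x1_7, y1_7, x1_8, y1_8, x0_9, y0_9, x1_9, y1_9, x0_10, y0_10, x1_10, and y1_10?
x0_1 = 464, y0_1 = 368, x0_2 = 172, y0_2 = 220, x1_2 = 300, y1_2 = 260, x0_3 = 324, x1_3 = 448, y1_3 = 436, x1_4 = 140, y1_4 = 44, x_5 = 308, y_5 = 468, x_6 = 156, y_6 = 388, r_6 = 64, x1_7 = 208, y1_7 = 408, x1_8 = 60, y1_8 = 304, x0_9 = 508, y0_9 = 428, x1_9 = 584, y1_9 = 504, x0_10 = 192, y0_10 = 288, x1_10 = 252, y1_10 = 392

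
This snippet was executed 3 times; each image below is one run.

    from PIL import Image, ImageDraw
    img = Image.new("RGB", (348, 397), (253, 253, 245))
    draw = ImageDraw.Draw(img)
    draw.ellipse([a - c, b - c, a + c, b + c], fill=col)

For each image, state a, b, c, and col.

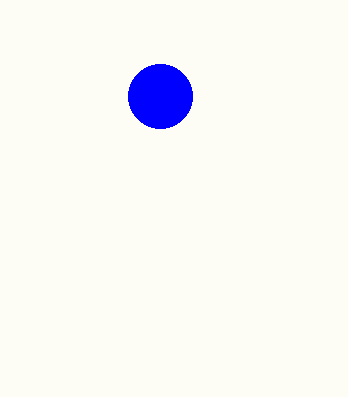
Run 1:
a = 160
b = 96
c = 32
col = 'blue'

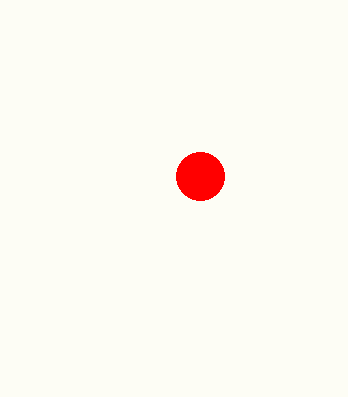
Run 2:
a = 200
b = 176
c = 24
col = 'red'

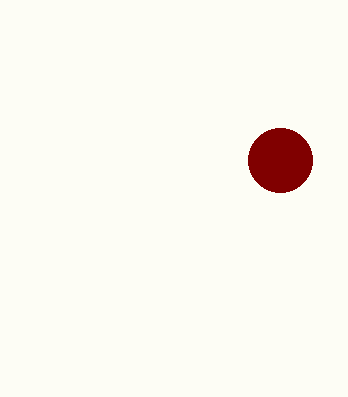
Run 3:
a = 280, b = 160, c = 32, col = 'maroon'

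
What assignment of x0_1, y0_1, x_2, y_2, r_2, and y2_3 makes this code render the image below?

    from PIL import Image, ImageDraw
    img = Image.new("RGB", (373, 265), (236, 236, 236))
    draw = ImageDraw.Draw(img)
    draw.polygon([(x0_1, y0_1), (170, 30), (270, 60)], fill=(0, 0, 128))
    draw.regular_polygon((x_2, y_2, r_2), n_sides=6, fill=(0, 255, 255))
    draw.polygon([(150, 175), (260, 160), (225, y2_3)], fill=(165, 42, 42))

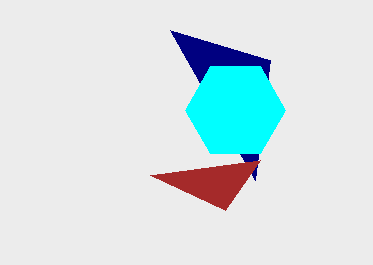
x0_1 = 255
y0_1 = 180
x_2 = 235
y_2 = 110
r_2 = 50
y2_3 = 210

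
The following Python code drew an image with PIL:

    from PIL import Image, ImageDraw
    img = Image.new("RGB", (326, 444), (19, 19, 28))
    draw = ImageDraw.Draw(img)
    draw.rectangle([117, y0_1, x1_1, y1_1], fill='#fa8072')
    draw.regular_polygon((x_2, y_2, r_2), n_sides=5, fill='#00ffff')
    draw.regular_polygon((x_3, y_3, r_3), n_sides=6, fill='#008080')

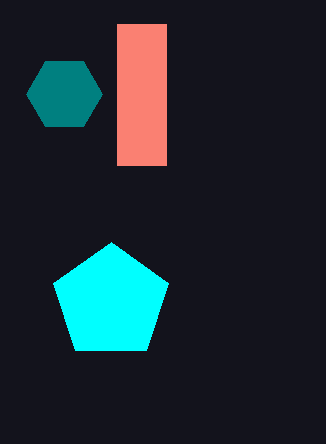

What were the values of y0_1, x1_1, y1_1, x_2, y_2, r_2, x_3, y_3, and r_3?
y0_1 = 24; x1_1 = 166; y1_1 = 165; x_2 = 111; y_2 = 302; r_2 = 60; x_3 = 64; y_3 = 94; r_3 = 38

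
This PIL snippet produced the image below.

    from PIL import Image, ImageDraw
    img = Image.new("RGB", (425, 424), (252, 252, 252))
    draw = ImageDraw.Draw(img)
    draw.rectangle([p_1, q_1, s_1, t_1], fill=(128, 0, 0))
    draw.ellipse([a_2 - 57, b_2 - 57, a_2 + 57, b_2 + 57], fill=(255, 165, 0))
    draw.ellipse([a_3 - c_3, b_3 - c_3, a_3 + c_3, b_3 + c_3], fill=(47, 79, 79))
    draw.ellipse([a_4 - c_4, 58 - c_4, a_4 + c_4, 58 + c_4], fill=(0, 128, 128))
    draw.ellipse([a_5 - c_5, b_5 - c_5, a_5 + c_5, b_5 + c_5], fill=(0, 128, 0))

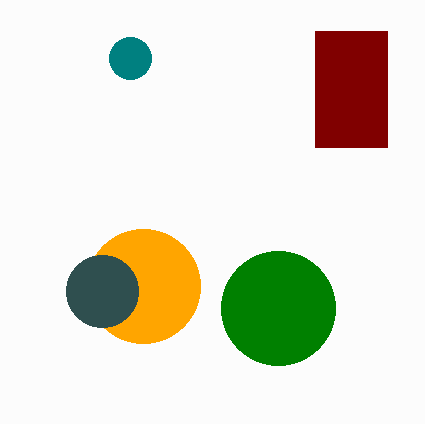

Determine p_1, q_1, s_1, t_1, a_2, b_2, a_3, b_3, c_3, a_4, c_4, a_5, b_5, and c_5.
p_1 = 315; q_1 = 31; s_1 = 387; t_1 = 147; a_2 = 143; b_2 = 286; a_3 = 102; b_3 = 291; c_3 = 36; a_4 = 130; c_4 = 21; a_5 = 278; b_5 = 308; c_5 = 57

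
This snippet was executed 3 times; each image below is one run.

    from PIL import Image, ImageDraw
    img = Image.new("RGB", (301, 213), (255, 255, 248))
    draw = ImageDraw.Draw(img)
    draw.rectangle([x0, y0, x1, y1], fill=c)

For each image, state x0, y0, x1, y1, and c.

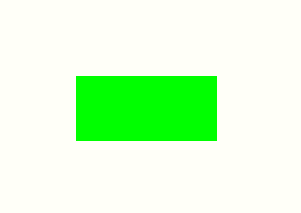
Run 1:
x0 = 76
y0 = 76
x1 = 216
y1 = 140
c = 'lime'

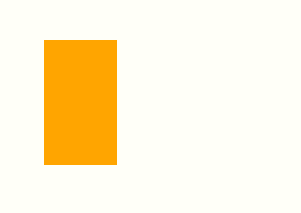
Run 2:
x0 = 44
y0 = 40
x1 = 116
y1 = 164
c = 'orange'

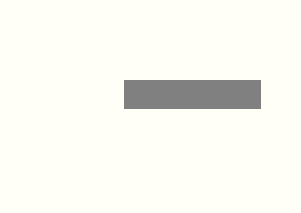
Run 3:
x0 = 124, y0 = 80, x1 = 260, y1 = 108, c = 'gray'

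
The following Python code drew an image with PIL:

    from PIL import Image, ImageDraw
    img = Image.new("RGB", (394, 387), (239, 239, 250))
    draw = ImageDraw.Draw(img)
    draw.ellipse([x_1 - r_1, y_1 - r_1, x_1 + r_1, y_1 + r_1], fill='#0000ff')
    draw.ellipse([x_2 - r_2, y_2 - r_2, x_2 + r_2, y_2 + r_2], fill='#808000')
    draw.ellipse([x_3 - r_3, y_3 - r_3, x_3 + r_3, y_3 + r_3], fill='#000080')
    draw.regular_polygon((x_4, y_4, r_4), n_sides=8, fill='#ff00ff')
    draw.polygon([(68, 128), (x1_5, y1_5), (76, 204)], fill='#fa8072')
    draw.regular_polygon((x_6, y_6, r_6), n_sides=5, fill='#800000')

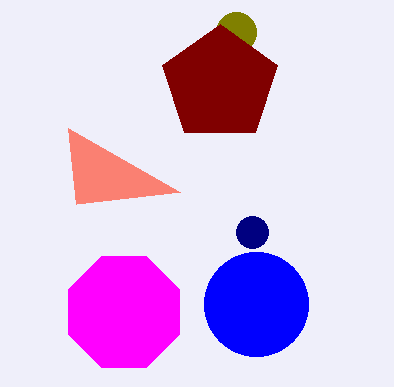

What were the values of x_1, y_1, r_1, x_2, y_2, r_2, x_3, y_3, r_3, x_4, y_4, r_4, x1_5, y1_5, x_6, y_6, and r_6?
x_1 = 256, y_1 = 304, r_1 = 52, x_2 = 236, y_2 = 32, r_2 = 20, x_3 = 252, y_3 = 232, r_3 = 16, x_4 = 124, y_4 = 312, r_4 = 60, x1_5 = 180, y1_5 = 192, x_6 = 220, y_6 = 84, r_6 = 60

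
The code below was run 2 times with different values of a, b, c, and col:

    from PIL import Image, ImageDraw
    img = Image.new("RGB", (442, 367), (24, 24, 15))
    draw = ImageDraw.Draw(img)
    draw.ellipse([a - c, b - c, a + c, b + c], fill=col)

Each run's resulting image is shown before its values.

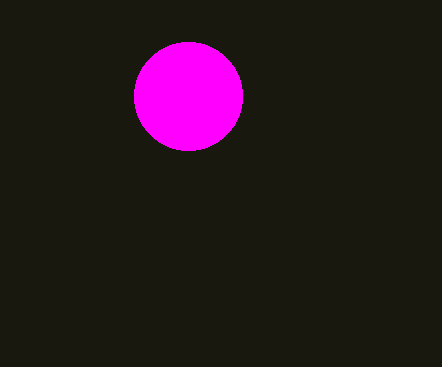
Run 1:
a = 188
b = 96
c = 54
col = 'magenta'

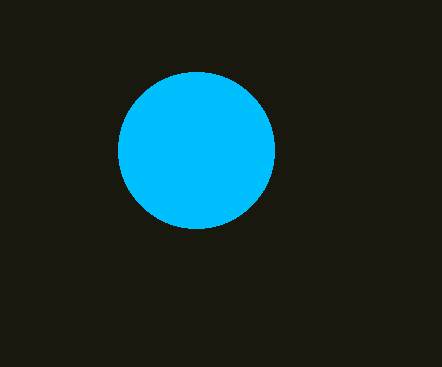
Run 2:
a = 196, b = 150, c = 78, col = 'deepskyblue'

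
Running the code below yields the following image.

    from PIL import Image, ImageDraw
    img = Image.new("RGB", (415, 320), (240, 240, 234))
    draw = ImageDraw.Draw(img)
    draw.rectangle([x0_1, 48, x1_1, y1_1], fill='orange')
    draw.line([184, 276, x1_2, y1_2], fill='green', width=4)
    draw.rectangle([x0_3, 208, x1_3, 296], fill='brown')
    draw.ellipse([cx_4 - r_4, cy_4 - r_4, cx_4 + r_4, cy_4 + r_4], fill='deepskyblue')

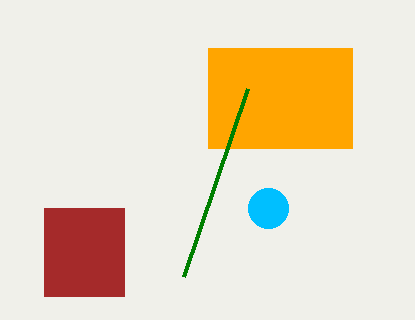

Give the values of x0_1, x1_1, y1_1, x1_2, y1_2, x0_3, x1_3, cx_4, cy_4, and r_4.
x0_1 = 208, x1_1 = 352, y1_1 = 148, x1_2 = 248, y1_2 = 88, x0_3 = 44, x1_3 = 124, cx_4 = 268, cy_4 = 208, r_4 = 20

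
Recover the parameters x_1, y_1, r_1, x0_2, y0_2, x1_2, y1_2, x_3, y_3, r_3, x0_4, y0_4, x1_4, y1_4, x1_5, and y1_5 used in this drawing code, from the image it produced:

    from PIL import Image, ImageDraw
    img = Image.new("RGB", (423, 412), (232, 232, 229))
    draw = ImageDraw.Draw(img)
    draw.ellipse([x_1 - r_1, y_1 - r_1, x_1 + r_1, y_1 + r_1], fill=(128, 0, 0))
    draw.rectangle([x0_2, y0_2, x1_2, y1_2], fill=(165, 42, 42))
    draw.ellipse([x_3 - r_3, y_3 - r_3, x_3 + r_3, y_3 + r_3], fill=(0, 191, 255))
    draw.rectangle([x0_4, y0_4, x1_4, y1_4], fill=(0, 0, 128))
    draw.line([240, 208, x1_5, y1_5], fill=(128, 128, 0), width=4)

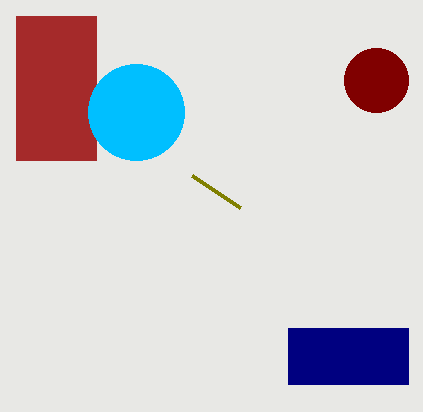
x_1 = 376
y_1 = 80
r_1 = 32
x0_2 = 16
y0_2 = 16
x1_2 = 96
y1_2 = 160
x_3 = 136
y_3 = 112
r_3 = 48
x0_4 = 288
y0_4 = 328
x1_4 = 408
y1_4 = 384
x1_5 = 192
y1_5 = 176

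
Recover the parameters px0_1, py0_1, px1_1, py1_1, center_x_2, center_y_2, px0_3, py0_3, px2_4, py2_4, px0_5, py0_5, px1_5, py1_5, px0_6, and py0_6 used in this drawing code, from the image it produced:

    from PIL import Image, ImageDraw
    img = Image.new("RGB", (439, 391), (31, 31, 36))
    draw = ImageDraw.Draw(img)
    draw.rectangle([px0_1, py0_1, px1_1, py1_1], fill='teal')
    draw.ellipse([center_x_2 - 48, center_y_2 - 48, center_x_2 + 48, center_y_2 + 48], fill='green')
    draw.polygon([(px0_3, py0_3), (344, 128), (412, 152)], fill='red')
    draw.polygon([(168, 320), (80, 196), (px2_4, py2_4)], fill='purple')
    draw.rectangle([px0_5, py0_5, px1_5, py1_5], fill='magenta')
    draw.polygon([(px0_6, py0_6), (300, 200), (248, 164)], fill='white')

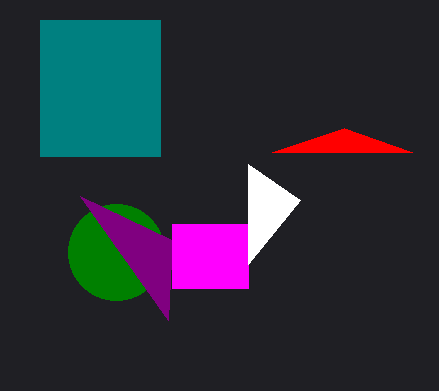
px0_1 = 40; py0_1 = 20; px1_1 = 160; py1_1 = 156; center_x_2 = 116; center_y_2 = 252; px0_3 = 272; py0_3 = 152; px2_4 = 172; py2_4 = 240; px0_5 = 172; py0_5 = 224; px1_5 = 248; py1_5 = 288; px0_6 = 248; py0_6 = 264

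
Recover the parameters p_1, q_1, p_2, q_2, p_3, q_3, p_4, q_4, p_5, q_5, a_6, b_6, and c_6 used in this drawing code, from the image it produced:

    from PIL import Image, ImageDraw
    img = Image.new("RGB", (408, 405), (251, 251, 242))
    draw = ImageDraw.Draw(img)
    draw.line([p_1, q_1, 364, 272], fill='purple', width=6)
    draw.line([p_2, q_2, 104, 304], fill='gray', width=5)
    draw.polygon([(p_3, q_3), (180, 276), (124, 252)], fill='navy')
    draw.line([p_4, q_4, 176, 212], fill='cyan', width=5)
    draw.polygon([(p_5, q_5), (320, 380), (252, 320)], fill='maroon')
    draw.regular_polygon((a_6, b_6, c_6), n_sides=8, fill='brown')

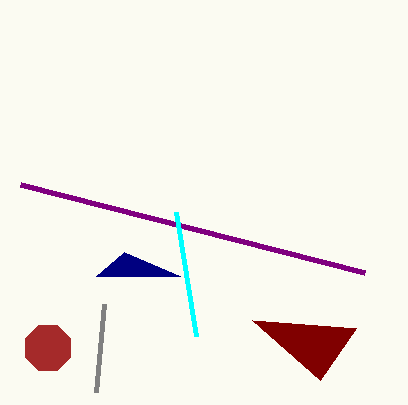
p_1 = 20; q_1 = 184; p_2 = 96; q_2 = 392; p_3 = 96; q_3 = 276; p_4 = 196; q_4 = 336; p_5 = 356; q_5 = 328; a_6 = 48; b_6 = 348; c_6 = 24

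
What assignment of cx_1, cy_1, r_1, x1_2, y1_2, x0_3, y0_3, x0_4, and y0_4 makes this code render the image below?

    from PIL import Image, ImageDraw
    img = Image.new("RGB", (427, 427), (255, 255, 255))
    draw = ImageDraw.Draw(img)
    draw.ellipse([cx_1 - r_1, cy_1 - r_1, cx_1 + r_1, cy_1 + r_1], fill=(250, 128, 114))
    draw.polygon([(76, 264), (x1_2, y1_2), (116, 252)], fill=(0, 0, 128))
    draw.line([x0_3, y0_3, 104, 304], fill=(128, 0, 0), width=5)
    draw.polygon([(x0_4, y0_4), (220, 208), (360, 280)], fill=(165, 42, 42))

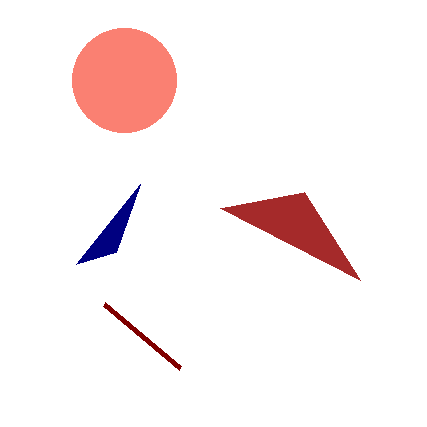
cx_1 = 124; cy_1 = 80; r_1 = 52; x1_2 = 140; y1_2 = 184; x0_3 = 180; y0_3 = 368; x0_4 = 304; y0_4 = 192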